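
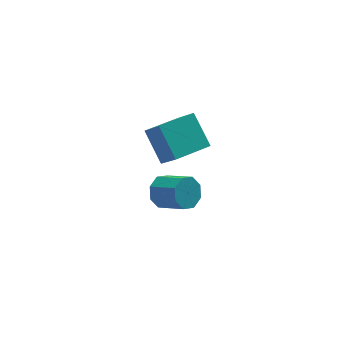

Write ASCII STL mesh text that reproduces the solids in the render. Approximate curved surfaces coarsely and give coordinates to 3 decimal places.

solid 
facet normal -0.944 -0.320 0.079
outer loop
vertex -2.922 -3.033 2.56
vertex -3.174 -2.462 1.858
vertex -2.7 -3.876 1.795
endloop
endfacet
facet normal 0.269 -0.608 0.747
outer loop
vertex -1.586 -3.498 1.702
vertex -2.922 -3.033 2.56
vertex -2.7 -3.876 1.795
endloop
endfacet
facet normal -0.944 -0.320 0.079
outer loop
vertex -2.7 -3.876 1.795
vertex -3.174 -2.462 1.858
vertex -2.952 -3.305 1.093
endloop
endfacet
facet normal 0.191 -0.727 -0.660
outer loop
vertex -2.952 -3.305 1.093
vertex -1.586 -3.498 1.702
vertex -2.7 -3.876 1.795
endloop
endfacet
facet normal -0.191 0.727 0.660
outer loop
vertex -2.922 -3.033 2.56
vertex -2.06 -2.084 1.765
vertex -3.174 -2.462 1.858
endloop
endfacet
facet normal 0.269 -0.608 0.747
outer loop
vertex -1.808 -2.655 2.467
vertex -2.922 -3.033 2.56
vertex -1.586 -3.498 1.702
endloop
endfacet
facet normal -0.191 0.727 0.660
outer loop
vertex -1.808 -2.655 2.467
vertex -2.06 -2.084 1.765
vertex -2.922 -3.033 2.56
endloop
endfacet
facet normal -0.269 0.608 -0.747
outer loop
vertex -3.174 -2.462 1.858
vertex -2.06 -2.084 1.765
vertex -2.952 -3.305 1.093
endloop
endfacet
facet normal 0.191 -0.727 -0.660
outer loop
vertex -1.838 -2.927 1.0
vertex -1.586 -3.498 1.702
vertex -2.952 -3.305 1.093
endloop
endfacet
facet normal -0.269 0.608 -0.747
outer loop
vertex -2.952 -3.305 1.093
vertex -2.06 -2.084 1.765
vertex -1.838 -2.927 1.0
endloop
endfacet
facet normal 0.944 0.320 -0.079
outer loop
vertex -1.838 -2.927 1.0
vertex -1.808 -2.655 2.467
vertex -1.586 -3.498 1.702
endloop
endfacet
facet normal 0.944 0.320 -0.079
outer loop
vertex -2.06 -2.084 1.765
vertex -1.808 -2.655 2.467
vertex -1.838 -2.927 1.0
endloop
endfacet
facet normal -0.528 0.692 -0.492
outer loop
vertex -2.277 -1.663 -1.404
vertex -2.539 -2.067 -1.691
vertex -2.635 -1.798 -1.21
endloop
endfacet
facet normal 0.158 0.649 0.744
outer loop
vertex -2.277 -1.663 -1.404
vertex -2.635 -1.798 -1.21
vertex -1.74 -2.37 -0.901
endloop
endfacet
facet normal 0.159 0.650 0.743
outer loop
vertex -1.74 -2.37 -0.901
vertex -2.635 -1.798 -1.21
vertex -2.098 -2.504 -0.707
endloop
endfacet
facet normal 0.526 -0.693 0.493
outer loop
vertex -1.74 -2.37 -0.901
vertex -2.098 -2.504 -0.707
vertex -2.001 -2.773 -1.189
endloop
endfacet
facet normal -0.525 0.694 -0.493
outer loop
vertex -2.635 -1.798 -1.21
vertex -2.539 -2.067 -1.691
vertex -2.937 -2.089 -1.298
endloop
endfacet
facet normal -0.477 0.239 0.846
outer loop
vertex -2.635 -1.798 -1.21
vertex -2.937 -2.089 -1.298
vertex -2.098 -2.504 -0.707
endloop
endfacet
facet normal -0.478 0.238 0.846
outer loop
vertex -2.098 -2.504 -0.707
vertex -2.937 -2.089 -1.298
vertex -2.399 -2.796 -0.795
endloop
endfacet
facet normal 0.528 -0.692 0.492
outer loop
vertex -2.098 -2.504 -0.707
vertex -2.399 -2.796 -0.795
vertex -2.001 -2.773 -1.189
endloop
endfacet
facet normal -0.526 0.692 -0.494
outer loop
vertex -2.937 -2.089 -1.298
vertex -2.539 -2.067 -1.691
vertex -3.005 -2.368 -1.616
endloop
endfacet
facet normal -0.835 -0.313 0.453
outer loop
vertex -2.937 -2.089 -1.298
vertex -3.005 -2.368 -1.616
vertex -2.399 -2.796 -0.795
endloop
endfacet
facet normal -0.835 -0.315 0.452
outer loop
vertex -2.399 -2.796 -0.795
vertex -3.005 -2.368 -1.616
vertex -2.467 -3.074 -1.114
endloop
endfacet
facet normal 0.527 -0.693 0.492
outer loop
vertex -2.399 -2.796 -0.795
vertex -2.467 -3.074 -1.114
vertex -2.001 -2.773 -1.189
endloop
endfacet
facet normal -0.527 0.693 -0.492
outer loop
vertex -3.005 -2.368 -1.616
vertex -2.539 -2.067 -1.691
vertex -2.8 -2.47 -1.979
endloop
endfacet
facet normal -0.703 -0.681 -0.205
outer loop
vertex -3.005 -2.368 -1.616
vertex -2.8 -2.47 -1.979
vertex -2.467 -3.074 -1.114
endloop
endfacet
facet normal -0.704 -0.680 -0.204
outer loop
vertex -2.467 -3.074 -1.114
vertex -2.8 -2.47 -1.979
vertex -2.263 -3.177 -1.476
endloop
endfacet
facet normal 0.527 -0.692 0.494
outer loop
vertex -2.467 -3.074 -1.114
vertex -2.263 -3.177 -1.476
vertex -2.001 -2.773 -1.189
endloop
endfacet
facet normal -0.526 0.693 -0.493
outer loop
vertex -2.8 -2.47 -1.979
vertex -2.539 -2.067 -1.691
vertex -2.442 -2.336 -2.173
endloop
endfacet
facet normal -0.159 -0.650 -0.743
outer loop
vertex -2.8 -2.47 -1.979
vertex -2.442 -2.336 -2.173
vertex -2.263 -3.177 -1.476
endloop
endfacet
facet normal -0.158 -0.650 -0.744
outer loop
vertex -2.263 -3.177 -1.476
vertex -2.442 -2.336 -2.173
vertex -1.905 -3.042 -1.67
endloop
endfacet
facet normal 0.528 -0.692 0.492
outer loop
vertex -2.263 -3.177 -1.476
vertex -1.905 -3.042 -1.67
vertex -2.001 -2.773 -1.189
endloop
endfacet
facet normal -0.528 0.692 -0.492
outer loop
vertex -2.442 -2.336 -2.173
vertex -2.539 -2.067 -1.691
vertex -2.141 -2.044 -2.085
endloop
endfacet
facet normal 0.478 -0.238 -0.845
outer loop
vertex -2.442 -2.336 -2.173
vertex -2.141 -2.044 -2.085
vertex -1.905 -3.042 -1.67
endloop
endfacet
facet normal 0.477 -0.239 -0.846
outer loop
vertex -1.905 -3.042 -1.67
vertex -2.141 -2.044 -2.085
vertex -1.603 -2.751 -1.582
endloop
endfacet
facet normal 0.525 -0.694 0.493
outer loop
vertex -1.905 -3.042 -1.67
vertex -1.603 -2.751 -1.582
vertex -2.001 -2.773 -1.189
endloop
endfacet
facet normal -0.527 0.693 -0.492
outer loop
vertex -2.141 -2.044 -2.085
vertex -2.539 -2.067 -1.691
vertex -2.073 -1.766 -1.766
endloop
endfacet
facet normal 0.835 0.314 -0.452
outer loop
vertex -2.141 -2.044 -2.085
vertex -2.073 -1.766 -1.766
vertex -1.603 -2.751 -1.582
endloop
endfacet
facet normal 0.834 0.313 -0.453
outer loop
vertex -1.603 -2.751 -1.582
vertex -2.073 -1.766 -1.766
vertex -1.535 -2.472 -1.264
endloop
endfacet
facet normal 0.526 -0.692 0.494
outer loop
vertex -1.603 -2.751 -1.582
vertex -1.535 -2.472 -1.264
vertex -2.001 -2.773 -1.189
endloop
endfacet
facet normal -0.527 0.692 -0.494
outer loop
vertex -2.073 -1.766 -1.766
vertex -2.539 -2.067 -1.691
vertex -2.277 -1.663 -1.404
endloop
endfacet
facet normal 0.704 0.681 0.203
outer loop
vertex -2.073 -1.766 -1.766
vertex -2.277 -1.663 -1.404
vertex -1.535 -2.472 -1.264
endloop
endfacet
facet normal 0.703 0.681 0.206
outer loop
vertex -1.535 -2.472 -1.264
vertex -2.277 -1.663 -1.404
vertex -1.74 -2.37 -0.901
endloop
endfacet
facet normal 0.527 -0.693 0.492
outer loop
vertex -1.535 -2.472 -1.264
vertex -1.74 -2.37 -0.901
vertex -2.001 -2.773 -1.189
endloop
endfacet

endsolid


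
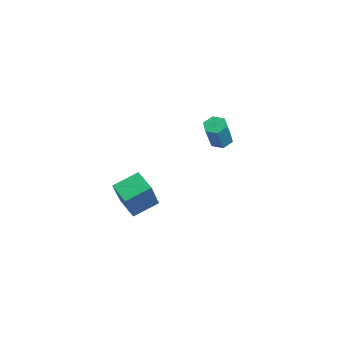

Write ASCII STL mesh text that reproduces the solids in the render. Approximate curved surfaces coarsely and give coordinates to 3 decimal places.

solid 
facet normal -0.339 0.335 -0.879
outer loop
vertex -1.485 2.801 -2.131
vertex -1.948 2.897 -1.916
vertex -1.581 3.265 -1.917
endloop
endfacet
facet normal 0.923 0.302 -0.240
outer loop
vertex -1.485 2.801 -2.131
vertex -1.581 3.265 -1.917
vertex -0.988 2.308 -0.839
endloop
endfacet
facet normal 0.923 0.302 -0.240
outer loop
vertex -0.988 2.308 -0.839
vertex -1.581 3.265 -1.917
vertex -1.084 2.772 -0.625
endloop
endfacet
facet normal 0.339 -0.335 0.879
outer loop
vertex -0.988 2.308 -0.839
vertex -1.084 2.772 -0.625
vertex -1.452 2.403 -0.624
endloop
endfacet
facet normal -0.338 0.335 -0.879
outer loop
vertex -1.581 3.265 -1.917
vertex -1.948 2.897 -1.916
vertex -2.045 3.361 -1.702
endloop
endfacet
facet normal 0.301 0.924 0.237
outer loop
vertex -1.581 3.265 -1.917
vertex -2.045 3.361 -1.702
vertex -1.084 2.772 -0.625
endloop
endfacet
facet normal 0.299 0.924 0.238
outer loop
vertex -1.084 2.772 -0.625
vertex -2.045 3.361 -1.702
vertex -1.548 2.867 -0.41
endloop
endfacet
facet normal 0.339 -0.335 0.879
outer loop
vertex -1.084 2.772 -0.625
vertex -1.548 2.867 -0.41
vertex -1.452 2.403 -0.624
endloop
endfacet
facet normal -0.339 0.335 -0.879
outer loop
vertex -2.045 3.361 -1.702
vertex -1.948 2.897 -1.916
vertex -2.412 2.992 -1.701
endloop
endfacet
facet normal -0.623 0.621 0.477
outer loop
vertex -2.045 3.361 -1.702
vertex -2.412 2.992 -1.701
vertex -1.548 2.867 -0.41
endloop
endfacet
facet normal -0.622 0.622 0.476
outer loop
vertex -1.548 2.867 -0.41
vertex -2.412 2.992 -1.701
vertex -1.915 2.499 -0.409
endloop
endfacet
facet normal 0.339 -0.335 0.879
outer loop
vertex -1.548 2.867 -0.41
vertex -1.915 2.499 -0.409
vertex -1.452 2.403 -0.624
endloop
endfacet
facet normal -0.339 0.335 -0.879
outer loop
vertex -2.412 2.992 -1.701
vertex -1.948 2.897 -1.916
vertex -2.316 2.528 -1.915
endloop
endfacet
facet normal -0.923 -0.302 0.240
outer loop
vertex -2.412 2.992 -1.701
vertex -2.316 2.528 -1.915
vertex -1.915 2.499 -0.409
endloop
endfacet
facet normal -0.923 -0.302 0.240
outer loop
vertex -1.915 2.499 -0.409
vertex -2.316 2.528 -1.915
vertex -1.819 2.035 -0.623
endloop
endfacet
facet normal 0.339 -0.335 0.879
outer loop
vertex -1.915 2.499 -0.409
vertex -1.819 2.035 -0.623
vertex -1.452 2.403 -0.624
endloop
endfacet
facet normal -0.339 0.335 -0.879
outer loop
vertex -2.316 2.528 -1.915
vertex -1.948 2.897 -1.916
vertex -1.852 2.433 -2.13
endloop
endfacet
facet normal -0.299 -0.924 -0.238
outer loop
vertex -2.316 2.528 -1.915
vertex -1.852 2.433 -2.13
vertex -1.819 2.035 -0.623
endloop
endfacet
facet normal -0.301 -0.924 -0.237
outer loop
vertex -1.819 2.035 -0.623
vertex -1.852 2.433 -2.13
vertex -1.355 1.939 -0.838
endloop
endfacet
facet normal 0.338 -0.335 0.879
outer loop
vertex -1.819 2.035 -0.623
vertex -1.355 1.939 -0.838
vertex -1.452 2.403 -0.624
endloop
endfacet
facet normal -0.339 0.335 -0.879
outer loop
vertex -1.852 2.433 -2.13
vertex -1.948 2.897 -1.916
vertex -1.485 2.801 -2.131
endloop
endfacet
facet normal 0.622 -0.621 -0.477
outer loop
vertex -1.852 2.433 -2.13
vertex -1.485 2.801 -2.131
vertex -1.355 1.939 -0.838
endloop
endfacet
facet normal 0.623 -0.621 -0.476
outer loop
vertex -1.355 1.939 -0.838
vertex -1.485 2.801 -2.131
vertex -0.988 2.308 -0.839
endloop
endfacet
facet normal 0.339 -0.335 0.879
outer loop
vertex -1.355 1.939 -0.838
vertex -0.988 2.308 -0.839
vertex -1.452 2.403 -0.624
endloop
endfacet
facet normal -0.481 0.333 -0.811
outer loop
vertex 0.954 -2.609 -2.474
vertex 0.913 -1.527 -2.005
vertex 1.786 -2.401 -2.882
endloop
endfacet
facet normal 0.035 -0.917 -0.397
outer loop
vertex 2.787 -3.093 -1.195
vertex 0.954 -2.609 -2.474
vertex 1.786 -2.401 -2.882
endloop
endfacet
facet normal -0.481 0.333 -0.811
outer loop
vertex 1.786 -2.401 -2.882
vertex 0.913 -1.527 -2.005
vertex 1.745 -1.319 -2.413
endloop
endfacet
facet normal 0.876 0.219 -0.430
outer loop
vertex 1.745 -1.319 -2.413
vertex 2.787 -3.093 -1.195
vertex 1.786 -2.401 -2.882
endloop
endfacet
facet normal -0.876 -0.219 0.430
outer loop
vertex 0.954 -2.609 -2.474
vertex 1.914 -2.219 -0.318
vertex 0.913 -1.527 -2.005
endloop
endfacet
facet normal 0.035 -0.917 -0.397
outer loop
vertex 1.955 -3.301 -0.787
vertex 0.954 -2.609 -2.474
vertex 2.787 -3.093 -1.195
endloop
endfacet
facet normal -0.876 -0.219 0.430
outer loop
vertex 1.955 -3.301 -0.787
vertex 1.914 -2.219 -0.318
vertex 0.954 -2.609 -2.474
endloop
endfacet
facet normal -0.035 0.917 0.397
outer loop
vertex 0.913 -1.527 -2.005
vertex 1.914 -2.219 -0.318
vertex 1.745 -1.319 -2.413
endloop
endfacet
facet normal 0.876 0.219 -0.430
outer loop
vertex 2.746 -2.011 -0.726
vertex 2.787 -3.093 -1.195
vertex 1.745 -1.319 -2.413
endloop
endfacet
facet normal -0.035 0.917 0.397
outer loop
vertex 1.745 -1.319 -2.413
vertex 1.914 -2.219 -0.318
vertex 2.746 -2.011 -0.726
endloop
endfacet
facet normal 0.481 -0.333 0.811
outer loop
vertex 2.746 -2.011 -0.726
vertex 1.955 -3.301 -0.787
vertex 2.787 -3.093 -1.195
endloop
endfacet
facet normal 0.481 -0.333 0.811
outer loop
vertex 1.914 -2.219 -0.318
vertex 1.955 -3.301 -0.787
vertex 2.746 -2.011 -0.726
endloop
endfacet

endsolid


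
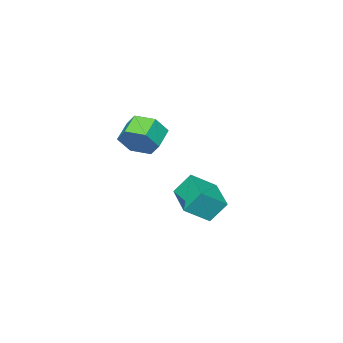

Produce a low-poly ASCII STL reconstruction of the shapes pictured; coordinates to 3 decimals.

solid 
facet normal -0.708 0.402 -0.580
outer loop
vertex -0.615 3.308 -2.041
vertex 0.364 4.69 -2.279
vertex -0.14 2.813 -2.964
endloop
endfacet
facet normal -0.573 -0.808 0.139
outer loop
vertex 0.816 2.27 -2.181
vertex -0.615 3.308 -2.041
vertex -0.14 2.813 -2.964
endloop
endfacet
facet normal -0.708 0.402 -0.580
outer loop
vertex -0.14 2.813 -2.964
vertex 0.364 4.69 -2.279
vertex 0.839 4.194 -3.202
endloop
endfacet
facet normal 0.413 -0.431 -0.803
outer loop
vertex 0.839 4.194 -3.202
vertex 0.816 2.27 -2.181
vertex -0.14 2.813 -2.964
endloop
endfacet
facet normal -0.413 0.431 0.803
outer loop
vertex -0.615 3.308 -2.041
vertex 1.32 4.147 -1.496
vertex 0.364 4.69 -2.279
endloop
endfacet
facet normal -0.572 -0.808 0.140
outer loop
vertex 0.341 2.766 -1.258
vertex -0.615 3.308 -2.041
vertex 0.816 2.27 -2.181
endloop
endfacet
facet normal -0.413 0.431 0.802
outer loop
vertex 0.341 2.766 -1.258
vertex 1.32 4.147 -1.496
vertex -0.615 3.308 -2.041
endloop
endfacet
facet normal 0.573 0.808 -0.139
outer loop
vertex 0.364 4.69 -2.279
vertex 1.32 4.147 -1.496
vertex 0.839 4.194 -3.202
endloop
endfacet
facet normal 0.413 -0.431 -0.802
outer loop
vertex 1.795 3.652 -2.419
vertex 0.816 2.27 -2.181
vertex 0.839 4.194 -3.202
endloop
endfacet
facet normal 0.572 0.808 -0.139
outer loop
vertex 0.839 4.194 -3.202
vertex 1.32 4.147 -1.496
vertex 1.795 3.652 -2.419
endloop
endfacet
facet normal 0.708 -0.402 0.580
outer loop
vertex 1.795 3.652 -2.419
vertex 0.341 2.766 -1.258
vertex 0.816 2.27 -2.181
endloop
endfacet
facet normal 0.708 -0.402 0.580
outer loop
vertex 1.32 4.147 -1.496
vertex 0.341 2.766 -1.258
vertex 1.795 3.652 -2.419
endloop
endfacet
facet normal 0.844 0.274 -0.462
outer loop
vertex 4.717 3.269 2.813
vertex 4.266 3.518 2.137
vertex 4.431 4.068 2.764
endloop
endfacet
facet normal 0.418 0.204 0.885
outer loop
vertex 4.717 3.269 2.813
vertex 4.431 4.068 2.764
vertex 3.865 2.993 3.279
endloop
endfacet
facet normal 0.417 0.204 0.885
outer loop
vertex 3.865 2.993 3.279
vertex 4.431 4.068 2.764
vertex 3.578 3.791 3.23
endloop
endfacet
facet normal -0.843 -0.275 0.461
outer loop
vertex 3.865 2.993 3.279
vertex 3.578 3.791 3.23
vertex 3.414 3.242 2.603
endloop
endfacet
facet normal 0.844 0.274 -0.462
outer loop
vertex 4.431 4.068 2.764
vertex 4.266 3.518 2.137
vertex 3.98 4.317 2.088
endloop
endfacet
facet normal -0.083 0.916 0.393
outer loop
vertex 4.431 4.068 2.764
vertex 3.98 4.317 2.088
vertex 3.578 3.791 3.23
endloop
endfacet
facet normal -0.083 0.916 0.393
outer loop
vertex 3.578 3.791 3.23
vertex 3.98 4.317 2.088
vertex 3.128 4.04 2.554
endloop
endfacet
facet normal -0.844 -0.274 0.461
outer loop
vertex 3.578 3.791 3.23
vertex 3.128 4.04 2.554
vertex 3.414 3.242 2.603
endloop
endfacet
facet normal 0.844 0.274 -0.462
outer loop
vertex 3.98 4.317 2.088
vertex 4.266 3.518 2.137
vertex 3.815 3.767 1.461
endloop
endfacet
facet normal -0.501 0.712 -0.493
outer loop
vertex 3.98 4.317 2.088
vertex 3.815 3.767 1.461
vertex 3.128 4.04 2.554
endloop
endfacet
facet normal -0.500 0.712 -0.492
outer loop
vertex 3.128 4.04 2.554
vertex 3.815 3.767 1.461
vertex 2.963 3.491 1.927
endloop
endfacet
facet normal -0.844 -0.274 0.462
outer loop
vertex 3.128 4.04 2.554
vertex 2.963 3.491 1.927
vertex 3.414 3.242 2.603
endloop
endfacet
facet normal 0.843 0.275 -0.461
outer loop
vertex 3.815 3.767 1.461
vertex 4.266 3.518 2.137
vertex 4.102 2.969 1.51
endloop
endfacet
facet normal -0.418 -0.205 -0.885
outer loop
vertex 3.815 3.767 1.461
vertex 4.102 2.969 1.51
vertex 2.963 3.491 1.927
endloop
endfacet
facet normal -0.418 -0.204 -0.885
outer loop
vertex 2.963 3.491 1.927
vertex 4.102 2.969 1.51
vertex 3.249 2.692 1.976
endloop
endfacet
facet normal -0.844 -0.274 0.462
outer loop
vertex 2.963 3.491 1.927
vertex 3.249 2.692 1.976
vertex 3.414 3.242 2.603
endloop
endfacet
facet normal 0.844 0.274 -0.461
outer loop
vertex 4.102 2.969 1.51
vertex 4.266 3.518 2.137
vertex 4.552 2.72 2.186
endloop
endfacet
facet normal 0.083 -0.916 -0.393
outer loop
vertex 4.102 2.969 1.51
vertex 4.552 2.72 2.186
vertex 3.249 2.692 1.976
endloop
endfacet
facet normal 0.083 -0.916 -0.393
outer loop
vertex 3.249 2.692 1.976
vertex 4.552 2.72 2.186
vertex 3.7 2.443 2.652
endloop
endfacet
facet normal -0.844 -0.274 0.462
outer loop
vertex 3.249 2.692 1.976
vertex 3.7 2.443 2.652
vertex 3.414 3.242 2.603
endloop
endfacet
facet normal 0.844 0.274 -0.462
outer loop
vertex 4.552 2.72 2.186
vertex 4.266 3.518 2.137
vertex 4.717 3.269 2.813
endloop
endfacet
facet normal 0.501 -0.712 0.492
outer loop
vertex 4.552 2.72 2.186
vertex 4.717 3.269 2.813
vertex 3.7 2.443 2.652
endloop
endfacet
facet normal 0.500 -0.712 0.493
outer loop
vertex 3.7 2.443 2.652
vertex 4.717 3.269 2.813
vertex 3.865 2.993 3.279
endloop
endfacet
facet normal -0.844 -0.274 0.462
outer loop
vertex 3.7 2.443 2.652
vertex 3.865 2.993 3.279
vertex 3.414 3.242 2.603
endloop
endfacet

endsolid


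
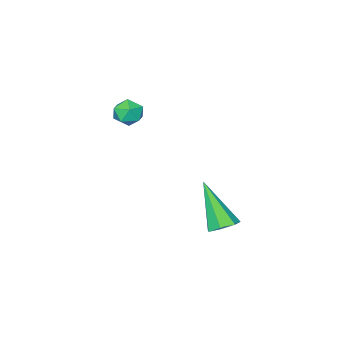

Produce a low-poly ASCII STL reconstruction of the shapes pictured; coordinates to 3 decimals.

solid 
facet normal 0.438 0.020 0.899
outer loop
vertex 2.522 0.271 0.964
vertex 2.19 -0.236 1.137
vertex 2.754 -0.307 0.864
endloop
endfacet
facet normal 0.873 0.282 0.398
outer loop
vertex 2.522 0.271 0.964
vertex 2.754 -0.307 0.864
vertex 2.813 0.138 0.42
endloop
endfacet
facet normal 0.545 0.834 0.088
outer loop
vertex 2.522 0.271 0.964
vertex 2.813 0.138 0.42
vertex 2.285 0.483 0.419
endloop
endfacet
facet normal -0.092 0.914 0.396
outer loop
vertex 2.522 0.271 0.964
vertex 2.285 0.483 0.419
vertex 1.9 0.252 0.863
endloop
endfacet
facet normal -0.158 0.410 0.898
outer loop
vertex 2.522 0.271 0.964
vertex 1.9 0.252 0.863
vertex 2.19 -0.236 1.137
endloop
endfacet
facet normal 0.970 -0.225 -0.096
outer loop
vertex 2.813 0.138 0.42
vertex 2.754 -0.307 0.864
vertex 2.66 -0.452 0.257
endloop
endfacet
facet normal 0.265 -0.647 0.715
outer loop
vertex 2.754 -0.307 0.864
vertex 2.19 -0.236 1.137
vertex 2.275 -0.683 0.701
endloop
endfacet
facet normal -0.700 -0.016 0.714
outer loop
vertex 2.19 -0.236 1.137
vertex 1.9 0.252 0.863
vertex 1.747 -0.338 0.7
endloop
endfacet
facet normal -0.593 0.799 -0.099
outer loop
vertex 1.9 0.252 0.863
vertex 2.285 0.483 0.419
vertex 1.806 0.107 0.256
endloop
endfacet
facet normal 0.438 0.669 -0.600
outer loop
vertex 2.285 0.483 0.419
vertex 2.813 0.138 0.42
vertex 2.37 0.036 -0.017
endloop
endfacet
facet normal 0.092 -0.914 -0.396
outer loop
vertex 2.038 -0.471 0.156
vertex 2.66 -0.452 0.257
vertex 2.275 -0.683 0.701
endloop
endfacet
facet normal -0.545 -0.834 -0.088
outer loop
vertex 2.038 -0.471 0.156
vertex 2.275 -0.683 0.701
vertex 1.747 -0.338 0.7
endloop
endfacet
facet normal -0.873 -0.282 -0.398
outer loop
vertex 2.038 -0.471 0.156
vertex 1.747 -0.338 0.7
vertex 1.806 0.107 0.256
endloop
endfacet
facet normal -0.438 -0.020 -0.899
outer loop
vertex 2.038 -0.471 0.156
vertex 1.806 0.107 0.256
vertex 2.37 0.036 -0.017
endloop
endfacet
facet normal 0.158 -0.410 -0.898
outer loop
vertex 2.038 -0.471 0.156
vertex 2.37 0.036 -0.017
vertex 2.66 -0.452 0.257
endloop
endfacet
facet normal 0.593 -0.799 0.099
outer loop
vertex 2.275 -0.683 0.701
vertex 2.66 -0.452 0.257
vertex 2.754 -0.307 0.864
endloop
endfacet
facet normal -0.438 -0.669 0.600
outer loop
vertex 1.747 -0.338 0.7
vertex 2.275 -0.683 0.701
vertex 2.19 -0.236 1.137
endloop
endfacet
facet normal -0.970 0.225 0.096
outer loop
vertex 1.806 0.107 0.256
vertex 1.747 -0.338 0.7
vertex 1.9 0.252 0.863
endloop
endfacet
facet normal -0.265 0.647 -0.715
outer loop
vertex 2.37 0.036 -0.017
vertex 1.806 0.107 0.256
vertex 2.285 0.483 0.419
endloop
endfacet
facet normal 0.700 0.016 -0.714
outer loop
vertex 2.66 -0.452 0.257
vertex 2.37 0.036 -0.017
vertex 2.813 0.138 0.42
endloop
endfacet
facet normal 0.060 0.573 -0.818
outer loop
vertex 1.141 2.79 -4.656
vertex 0.823 3.246 -4.36
vertex 1.445 3.151 -4.381
endloop
endfacet
facet normal 0.784 -0.619 -0.054
outer loop
vertex 1.141 2.79 -4.656
vertex 1.445 3.151 -4.381
vertex 0.697 2.054 -2.66
endloop
endfacet
facet normal 0.060 0.574 -0.817
outer loop
vertex 1.445 3.151 -4.381
vertex 0.823 3.246 -4.36
vertex 1.281 3.584 -4.089
endloop
endfacet
facet normal 0.903 0.054 0.427
outer loop
vertex 1.445 3.151 -4.381
vertex 1.281 3.584 -4.089
vertex 0.697 2.054 -2.66
endloop
endfacet
facet normal 0.061 0.573 -0.817
outer loop
vertex 1.281 3.584 -4.089
vertex 0.823 3.246 -4.36
vertex 0.772 3.762 -4.002
endloop
endfacet
facet normal 0.329 0.574 0.750
outer loop
vertex 1.281 3.584 -4.089
vertex 0.772 3.762 -4.002
vertex 0.697 2.054 -2.66
endloop
endfacet
facet normal 0.060 0.573 -0.817
outer loop
vertex 0.772 3.762 -4.002
vertex 0.823 3.246 -4.36
vertex 0.301 3.552 -4.184
endloop
endfacet
facet normal -0.503 0.548 0.669
outer loop
vertex 0.772 3.762 -4.002
vertex 0.301 3.552 -4.184
vertex 0.697 2.054 -2.66
endloop
endfacet
facet normal 0.060 0.573 -0.818
outer loop
vertex 0.301 3.552 -4.184
vertex 0.823 3.246 -4.36
vertex 0.223 3.112 -4.498
endloop
endfacet
facet normal -0.969 -0.005 0.247
outer loop
vertex 0.301 3.552 -4.184
vertex 0.223 3.112 -4.498
vertex 0.697 2.054 -2.66
endloop
endfacet
facet normal 0.060 0.574 -0.817
outer loop
vertex 0.223 3.112 -4.498
vertex 0.823 3.246 -4.36
vertex 0.597 2.773 -4.709
endloop
endfacet
facet normal -0.717 -0.668 -0.199
outer loop
vertex 0.223 3.112 -4.498
vertex 0.597 2.773 -4.709
vertex 0.697 2.054 -2.66
endloop
endfacet
facet normal 0.062 0.573 -0.817
outer loop
vertex 0.597 2.773 -4.709
vertex 0.823 3.246 -4.36
vertex 1.141 2.79 -4.656
endloop
endfacet
facet normal 0.062 -0.941 -0.333
outer loop
vertex 0.597 2.773 -4.709
vertex 1.141 2.79 -4.656
vertex 0.697 2.054 -2.66
endloop
endfacet

endsolid


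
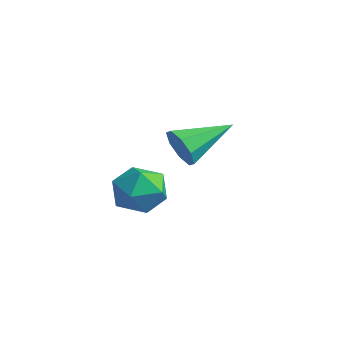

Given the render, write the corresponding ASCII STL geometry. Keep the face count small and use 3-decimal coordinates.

solid 
facet normal -0.110 -0.939 -0.325
outer loop
vertex -2.687 -0.925 -2.638
vertex -3.103 -0.674 -3.222
vertex -2.363 -0.801 -3.105
endloop
endfacet
facet normal 0.809 0.079 0.582
outer loop
vertex -2.687 -0.925 -2.638
vertex -2.363 -0.801 -3.105
vertex -2.897 1.074 -2.618
endloop
endfacet
facet normal -0.110 -0.939 -0.324
outer loop
vertex -2.363 -0.801 -3.105
vertex -3.103 -0.674 -3.222
vertex -2.473 -0.603 -3.641
endloop
endfacet
facet normal 0.952 0.294 -0.087
outer loop
vertex -2.363 -0.801 -3.105
vertex -2.473 -0.603 -3.641
vertex -2.897 1.074 -2.618
endloop
endfacet
facet normal -0.111 -0.939 -0.326
outer loop
vertex -2.473 -0.603 -3.641
vertex -3.103 -0.674 -3.222
vertex -2.951 -0.446 -3.931
endloop
endfacet
facet normal 0.560 0.530 -0.637
outer loop
vertex -2.473 -0.603 -3.641
vertex -2.951 -0.446 -3.931
vertex -2.897 1.074 -2.618
endloop
endfacet
facet normal -0.111 -0.939 -0.326
outer loop
vertex -2.951 -0.446 -3.931
vertex -3.103 -0.674 -3.222
vertex -3.519 -0.422 -3.806
endloop
endfacet
facet normal -0.137 0.650 -0.747
outer loop
vertex -2.951 -0.446 -3.931
vertex -3.519 -0.422 -3.806
vertex -2.897 1.074 -2.618
endloop
endfacet
facet normal -0.111 -0.939 -0.326
outer loop
vertex -3.519 -0.422 -3.806
vertex -3.103 -0.674 -3.222
vertex -3.843 -0.546 -3.339
endloop
endfacet
facet normal -0.731 0.584 -0.352
outer loop
vertex -3.519 -0.422 -3.806
vertex -3.843 -0.546 -3.339
vertex -2.897 1.074 -2.618
endloop
endfacet
facet normal -0.111 -0.939 -0.324
outer loop
vertex -3.843 -0.546 -3.339
vertex -3.103 -0.674 -3.222
vertex -3.733 -0.744 -2.803
endloop
endfacet
facet normal -0.874 0.370 0.316
outer loop
vertex -3.843 -0.546 -3.339
vertex -3.733 -0.744 -2.803
vertex -2.897 1.074 -2.618
endloop
endfacet
facet normal -0.112 -0.939 -0.325
outer loop
vertex -3.733 -0.744 -2.803
vertex -3.103 -0.674 -3.222
vertex -3.255 -0.901 -2.513
endloop
endfacet
facet normal -0.482 0.133 0.866
outer loop
vertex -3.733 -0.744 -2.803
vertex -3.255 -0.901 -2.513
vertex -2.897 1.074 -2.618
endloop
endfacet
facet normal -0.111 -0.939 -0.325
outer loop
vertex -3.255 -0.901 -2.513
vertex -3.103 -0.674 -3.222
vertex -2.687 -0.925 -2.638
endloop
endfacet
facet normal 0.215 0.013 0.976
outer loop
vertex -3.255 -0.901 -2.513
vertex -2.687 -0.925 -2.638
vertex -2.897 1.074 -2.618
endloop
endfacet
facet normal -0.057 0.998 -0.035
outer loop
vertex -1.318 -2.333 -4.088
vertex -2.193 -2.374 -3.824
vertex -1.528 -2.314 -3.198
endloop
endfacet
facet normal 0.605 0.786 0.126
outer loop
vertex -1.318 -2.333 -4.088
vertex -1.528 -2.314 -3.198
vertex -0.819 -2.813 -3.491
endloop
endfacet
facet normal 0.837 0.369 -0.404
outer loop
vertex -1.318 -2.333 -4.088
vertex -0.819 -2.813 -3.491
vertex -1.046 -3.18 -4.297
endloop
endfacet
facet normal 0.319 0.322 -0.891
outer loop
vertex -1.318 -2.333 -4.088
vertex -1.046 -3.18 -4.297
vertex -1.895 -2.909 -4.503
endloop
endfacet
facet normal -0.233 0.711 -0.663
outer loop
vertex -1.318 -2.333 -4.088
vertex -1.895 -2.909 -4.503
vertex -2.193 -2.374 -3.824
endloop
endfacet
facet normal 0.573 0.391 0.720
outer loop
vertex -0.819 -2.813 -3.491
vertex -1.528 -2.314 -3.198
vertex -1.385 -3.151 -2.857
endloop
endfacet
facet normal -0.500 0.733 0.461
outer loop
vertex -1.528 -2.314 -3.198
vertex -2.193 -2.374 -3.824
vertex -2.234 -2.88 -3.063
endloop
endfacet
facet normal -0.785 0.270 -0.557
outer loop
vertex -2.193 -2.374 -3.824
vertex -1.895 -2.909 -4.503
vertex -2.461 -3.247 -3.869
endloop
endfacet
facet normal 0.110 -0.359 -0.927
outer loop
vertex -1.895 -2.909 -4.503
vertex -1.046 -3.18 -4.297
vertex -1.752 -3.746 -4.162
endloop
endfacet
facet normal 0.949 -0.284 -0.138
outer loop
vertex -1.046 -3.18 -4.297
vertex -0.819 -2.813 -3.491
vertex -1.087 -3.686 -3.536
endloop
endfacet
facet normal -0.319 -0.322 0.891
outer loop
vertex -1.962 -3.727 -3.272
vertex -1.385 -3.151 -2.857
vertex -2.234 -2.88 -3.063
endloop
endfacet
facet normal -0.837 -0.369 0.404
outer loop
vertex -1.962 -3.727 -3.272
vertex -2.234 -2.88 -3.063
vertex -2.461 -3.247 -3.869
endloop
endfacet
facet normal -0.605 -0.786 -0.126
outer loop
vertex -1.962 -3.727 -3.272
vertex -2.461 -3.247 -3.869
vertex -1.752 -3.746 -4.162
endloop
endfacet
facet normal 0.057 -0.998 0.035
outer loop
vertex -1.962 -3.727 -3.272
vertex -1.752 -3.746 -4.162
vertex -1.087 -3.686 -3.536
endloop
endfacet
facet normal 0.233 -0.711 0.663
outer loop
vertex -1.962 -3.727 -3.272
vertex -1.087 -3.686 -3.536
vertex -1.385 -3.151 -2.857
endloop
endfacet
facet normal -0.110 0.359 0.927
outer loop
vertex -2.234 -2.88 -3.063
vertex -1.385 -3.151 -2.857
vertex -1.528 -2.314 -3.198
endloop
endfacet
facet normal -0.949 0.284 0.138
outer loop
vertex -2.461 -3.247 -3.869
vertex -2.234 -2.88 -3.063
vertex -2.193 -2.374 -3.824
endloop
endfacet
facet normal -0.573 -0.391 -0.720
outer loop
vertex -1.752 -3.746 -4.162
vertex -2.461 -3.247 -3.869
vertex -1.895 -2.909 -4.503
endloop
endfacet
facet normal 0.500 -0.733 -0.461
outer loop
vertex -1.087 -3.686 -3.536
vertex -1.752 -3.746 -4.162
vertex -1.046 -3.18 -4.297
endloop
endfacet
facet normal 0.785 -0.270 0.557
outer loop
vertex -1.385 -3.151 -2.857
vertex -1.087 -3.686 -3.536
vertex -0.819 -2.813 -3.491
endloop
endfacet

endsolid


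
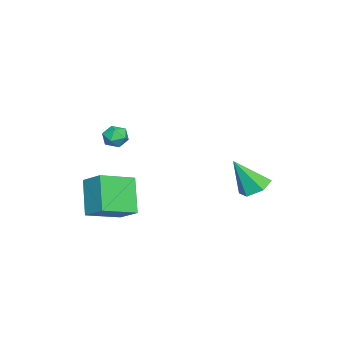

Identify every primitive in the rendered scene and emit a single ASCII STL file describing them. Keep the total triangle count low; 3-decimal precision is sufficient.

solid 
facet normal -0.176 0.491 -0.853
outer loop
vertex -2.583 2.141 -2.777
vertex -3.24 1.626 -2.938
vertex -3.361 2.344 -2.5
endloop
endfacet
facet normal 0.402 0.609 0.683
outer loop
vertex -2.583 2.141 -2.777
vertex -3.361 2.344 -2.5
vertex -2.9 0.674 -1.282
endloop
endfacet
facet normal -0.175 0.491 -0.853
outer loop
vertex -3.361 2.344 -2.5
vertex -3.24 1.626 -2.938
vertex -4.017 1.83 -2.661
endloop
endfacet
facet normal -0.508 0.412 0.757
outer loop
vertex -3.361 2.344 -2.5
vertex -4.017 1.83 -2.661
vertex -2.9 0.674 -1.282
endloop
endfacet
facet normal -0.175 0.491 -0.854
outer loop
vertex -4.017 1.83 -2.661
vertex -3.24 1.626 -2.938
vertex -3.897 1.111 -3.099
endloop
endfacet
facet normal -0.849 -0.371 0.377
outer loop
vertex -4.017 1.83 -2.661
vertex -3.897 1.111 -3.099
vertex -2.9 0.674 -1.282
endloop
endfacet
facet normal -0.176 0.491 -0.853
outer loop
vertex -3.897 1.111 -3.099
vertex -3.24 1.626 -2.938
vertex -3.119 0.908 -3.376
endloop
endfacet
facet normal -0.278 -0.958 -0.078
outer loop
vertex -3.897 1.111 -3.099
vertex -3.119 0.908 -3.376
vertex -2.9 0.674 -1.282
endloop
endfacet
facet normal -0.175 0.491 -0.853
outer loop
vertex -3.119 0.908 -3.376
vertex -3.24 1.626 -2.938
vertex -2.462 1.423 -3.214
endloop
endfacet
facet normal 0.633 -0.760 -0.151
outer loop
vertex -3.119 0.908 -3.376
vertex -2.462 1.423 -3.214
vertex -2.9 0.674 -1.282
endloop
endfacet
facet normal -0.175 0.490 -0.854
outer loop
vertex -2.462 1.423 -3.214
vertex -3.24 1.626 -2.938
vertex -2.583 2.141 -2.777
endloop
endfacet
facet normal 0.973 0.024 0.230
outer loop
vertex -2.462 1.423 -3.214
vertex -2.583 2.141 -2.777
vertex -2.9 0.674 -1.282
endloop
endfacet
facet normal -0.166 0.968 0.188
outer loop
vertex 0.533 -3.112 1.047
vertex 0.533 -3.236 1.687
vertex 1.09 -3.082 1.384
endloop
endfacet
facet normal 0.204 0.886 -0.417
outer loop
vertex 0.533 -3.112 1.047
vertex 1.09 -3.082 1.384
vertex 1.081 -3.358 0.793
endloop
endfacet
facet normal -0.182 0.480 -0.858
outer loop
vertex 0.533 -3.112 1.047
vertex 1.081 -3.358 0.793
vertex 0.519 -3.682 0.731
endloop
endfacet
facet normal -0.790 0.312 -0.528
outer loop
vertex 0.533 -3.112 1.047
vertex 0.519 -3.682 0.731
vertex 0.18 -3.606 1.283
endloop
endfacet
facet normal -0.780 0.614 0.119
outer loop
vertex 0.533 -3.112 1.047
vertex 0.18 -3.606 1.283
vertex 0.533 -3.236 1.687
endloop
endfacet
facet normal 0.806 0.532 -0.261
outer loop
vertex 1.081 -3.358 0.793
vertex 1.09 -3.082 1.384
vertex 1.42 -3.634 1.277
endloop
endfacet
facet normal 0.206 0.666 0.717
outer loop
vertex 1.09 -3.082 1.384
vertex 0.533 -3.236 1.687
vertex 1.081 -3.558 1.829
endloop
endfacet
facet normal -0.790 0.092 0.606
outer loop
vertex 0.533 -3.236 1.687
vertex 0.18 -3.606 1.283
vertex 0.519 -3.882 1.767
endloop
endfacet
facet normal -0.806 -0.396 -0.440
outer loop
vertex 0.18 -3.606 1.283
vertex 0.519 -3.682 0.731
vertex 0.51 -4.158 1.176
endloop
endfacet
facet normal 0.180 -0.125 -0.976
outer loop
vertex 0.519 -3.682 0.731
vertex 1.081 -3.358 0.793
vertex 1.067 -4.004 0.873
endloop
endfacet
facet normal 0.790 -0.312 0.528
outer loop
vertex 1.067 -4.128 1.513
vertex 1.42 -3.634 1.277
vertex 1.081 -3.558 1.829
endloop
endfacet
facet normal 0.182 -0.480 0.858
outer loop
vertex 1.067 -4.128 1.513
vertex 1.081 -3.558 1.829
vertex 0.519 -3.882 1.767
endloop
endfacet
facet normal -0.204 -0.886 0.417
outer loop
vertex 1.067 -4.128 1.513
vertex 0.519 -3.882 1.767
vertex 0.51 -4.158 1.176
endloop
endfacet
facet normal 0.166 -0.968 -0.188
outer loop
vertex 1.067 -4.128 1.513
vertex 0.51 -4.158 1.176
vertex 1.067 -4.004 0.873
endloop
endfacet
facet normal 0.780 -0.614 -0.119
outer loop
vertex 1.067 -4.128 1.513
vertex 1.067 -4.004 0.873
vertex 1.42 -3.634 1.277
endloop
endfacet
facet normal 0.806 0.396 0.440
outer loop
vertex 1.081 -3.558 1.829
vertex 1.42 -3.634 1.277
vertex 1.09 -3.082 1.384
endloop
endfacet
facet normal -0.180 0.125 0.976
outer loop
vertex 0.519 -3.882 1.767
vertex 1.081 -3.558 1.829
vertex 0.533 -3.236 1.687
endloop
endfacet
facet normal -0.806 -0.532 0.261
outer loop
vertex 0.51 -4.158 1.176
vertex 0.519 -3.882 1.767
vertex 0.18 -3.606 1.283
endloop
endfacet
facet normal -0.206 -0.666 -0.717
outer loop
vertex 1.067 -4.004 0.873
vertex 0.51 -4.158 1.176
vertex 0.519 -3.682 0.731
endloop
endfacet
facet normal 0.790 -0.092 -0.606
outer loop
vertex 1.42 -3.634 1.277
vertex 1.067 -4.004 0.873
vertex 1.081 -3.358 0.793
endloop
endfacet
facet normal -0.564 -0.227 0.794
outer loop
vertex 1.613 -4.84 -1.154
vertex 2.17 -3.887 -0.486
vertex 0.325 -3.679 -1.738
endloop
endfacet
facet normal -0.431 -0.739 -0.518
outer loop
vertex 1.43 -3.233 -3.294
vertex 1.613 -4.84 -1.154
vertex 0.325 -3.679 -1.738
endloop
endfacet
facet normal -0.564 -0.227 0.794
outer loop
vertex 0.325 -3.679 -1.738
vertex 2.17 -3.887 -0.486
vertex 0.881 -2.726 -1.07
endloop
endfacet
facet normal -0.704 0.634 -0.318
outer loop
vertex 0.881 -2.726 -1.07
vertex 1.43 -3.233 -3.294
vertex 0.325 -3.679 -1.738
endloop
endfacet
facet normal 0.704 -0.635 0.318
outer loop
vertex 1.613 -4.84 -1.154
vertex 3.275 -3.441 -2.042
vertex 2.17 -3.887 -0.486
endloop
endfacet
facet normal -0.431 -0.739 -0.518
outer loop
vertex 2.719 -4.394 -2.71
vertex 1.613 -4.84 -1.154
vertex 1.43 -3.233 -3.294
endloop
endfacet
facet normal 0.704 -0.634 0.319
outer loop
vertex 2.719 -4.394 -2.71
vertex 3.275 -3.441 -2.042
vertex 1.613 -4.84 -1.154
endloop
endfacet
facet normal 0.431 0.739 0.518
outer loop
vertex 2.17 -3.887 -0.486
vertex 3.275 -3.441 -2.042
vertex 0.881 -2.726 -1.07
endloop
endfacet
facet normal -0.704 0.635 -0.318
outer loop
vertex 1.987 -2.28 -2.626
vertex 1.43 -3.233 -3.294
vertex 0.881 -2.726 -1.07
endloop
endfacet
facet normal 0.431 0.739 0.518
outer loop
vertex 0.881 -2.726 -1.07
vertex 3.275 -3.441 -2.042
vertex 1.987 -2.28 -2.626
endloop
endfacet
facet normal 0.564 0.227 -0.794
outer loop
vertex 1.987 -2.28 -2.626
vertex 2.719 -4.394 -2.71
vertex 1.43 -3.233 -3.294
endloop
endfacet
facet normal 0.564 0.227 -0.794
outer loop
vertex 3.275 -3.441 -2.042
vertex 2.719 -4.394 -2.71
vertex 1.987 -2.28 -2.626
endloop
endfacet

endsolid


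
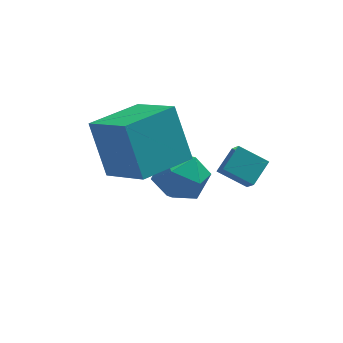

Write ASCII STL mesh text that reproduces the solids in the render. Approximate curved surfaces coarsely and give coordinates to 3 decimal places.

solid 
facet normal -0.525 0.685 -0.505
outer loop
vertex -3.987 2.237 1.497
vertex -2.467 3.277 1.328
vertex -3.559 1.343 -0.159
endloop
endfacet
facet normal -0.822 -0.563 0.091
outer loop
vertex -2.593 0.083 0.772
vertex -3.987 2.237 1.497
vertex -3.559 1.343 -0.159
endloop
endfacet
facet normal -0.525 0.685 -0.506
outer loop
vertex -3.559 1.343 -0.159
vertex -2.467 3.277 1.328
vertex -2.039 2.383 -0.327
endloop
endfacet
facet normal 0.222 -0.463 -0.858
outer loop
vertex -2.039 2.383 -0.327
vertex -2.593 0.083 0.772
vertex -3.559 1.343 -0.159
endloop
endfacet
facet normal -0.222 0.464 0.858
outer loop
vertex -3.987 2.237 1.497
vertex -1.501 2.017 2.259
vertex -2.467 3.277 1.328
endloop
endfacet
facet normal -0.822 -0.563 0.091
outer loop
vertex -3.021 0.977 2.427
vertex -3.987 2.237 1.497
vertex -2.593 0.083 0.772
endloop
endfacet
facet normal -0.222 0.463 0.858
outer loop
vertex -3.021 0.977 2.427
vertex -1.501 2.017 2.259
vertex -3.987 2.237 1.497
endloop
endfacet
facet normal 0.822 0.563 -0.091
outer loop
vertex -2.467 3.277 1.328
vertex -1.501 2.017 2.259
vertex -2.039 2.383 -0.327
endloop
endfacet
facet normal 0.222 -0.463 -0.858
outer loop
vertex -1.073 1.123 0.603
vertex -2.593 0.083 0.772
vertex -2.039 2.383 -0.327
endloop
endfacet
facet normal 0.822 0.563 -0.091
outer loop
vertex -2.039 2.383 -0.327
vertex -1.501 2.017 2.259
vertex -1.073 1.123 0.603
endloop
endfacet
facet normal 0.525 -0.685 0.506
outer loop
vertex -1.073 1.123 0.603
vertex -3.021 0.977 2.427
vertex -2.593 0.083 0.772
endloop
endfacet
facet normal 0.525 -0.685 0.505
outer loop
vertex -1.501 2.017 2.259
vertex -3.021 0.977 2.427
vertex -1.073 1.123 0.603
endloop
endfacet
facet normal -0.815 0.364 0.452
outer loop
vertex -0.468 -0.931 2.026
vertex 0.037 -0.341 2.461
vertex -0.571 -0.374 1.391
endloop
endfacet
facet normal -0.568 -0.662 -0.489
outer loop
vertex 0.243 -0.739 0.939
vertex -0.468 -0.931 2.026
vertex -0.571 -0.374 1.391
endloop
endfacet
facet normal -0.814 0.365 0.451
outer loop
vertex -0.571 -0.374 1.391
vertex 0.037 -0.341 2.461
vertex -0.066 0.215 1.826
endloop
endfacet
facet normal -0.121 0.655 -0.746
outer loop
vertex -0.066 0.215 1.826
vertex 0.243 -0.739 0.939
vertex -0.571 -0.374 1.391
endloop
endfacet
facet normal 0.121 -0.654 0.747
outer loop
vertex -0.468 -0.931 2.026
vertex 0.851 -0.706 2.009
vertex 0.037 -0.341 2.461
endloop
endfacet
facet normal -0.568 -0.663 -0.488
outer loop
vertex 0.346 -1.295 1.574
vertex -0.468 -0.931 2.026
vertex 0.243 -0.739 0.939
endloop
endfacet
facet normal 0.121 -0.655 0.746
outer loop
vertex 0.346 -1.295 1.574
vertex 0.851 -0.706 2.009
vertex -0.468 -0.931 2.026
endloop
endfacet
facet normal 0.568 0.663 0.488
outer loop
vertex 0.037 -0.341 2.461
vertex 0.851 -0.706 2.009
vertex -0.066 0.215 1.826
endloop
endfacet
facet normal -0.122 0.654 -0.746
outer loop
vertex 0.748 -0.149 1.374
vertex 0.243 -0.739 0.939
vertex -0.066 0.215 1.826
endloop
endfacet
facet normal 0.568 0.662 0.489
outer loop
vertex -0.066 0.215 1.826
vertex 0.851 -0.706 2.009
vertex 0.748 -0.149 1.374
endloop
endfacet
facet normal 0.815 -0.364 -0.451
outer loop
vertex 0.748 -0.149 1.374
vertex 0.346 -1.295 1.574
vertex 0.243 -0.739 0.939
endloop
endfacet
facet normal 0.814 -0.364 -0.452
outer loop
vertex 0.851 -0.706 2.009
vertex 0.346 -1.295 1.574
vertex 0.748 -0.149 1.374
endloop
endfacet
facet normal -0.148 0.066 0.987
outer loop
vertex -1.748 2.317 -0.273
vertex -1.67 1.366 -0.198
vertex -0.892 1.918 -0.118
endloop
endfacet
facet normal 0.171 0.653 0.738
outer loop
vertex -1.748 2.317 -0.273
vertex -0.892 1.918 -0.118
vertex -0.978 2.642 -0.739
endloop
endfacet
facet normal -0.251 0.938 0.239
outer loop
vertex -1.748 2.317 -0.273
vertex -0.978 2.642 -0.739
vertex -1.809 2.537 -1.202
endloop
endfacet
facet normal -0.832 0.526 0.179
outer loop
vertex -1.748 2.317 -0.273
vertex -1.809 2.537 -1.202
vertex -2.236 1.748 -0.868
endloop
endfacet
facet normal -0.767 -0.012 0.641
outer loop
vertex -1.748 2.317 -0.273
vertex -2.236 1.748 -0.868
vertex -1.67 1.366 -0.198
endloop
endfacet
facet normal 0.782 0.457 0.424
outer loop
vertex -0.978 2.642 -0.739
vertex -0.892 1.918 -0.118
vertex -0.424 1.892 -0.952
endloop
endfacet
facet normal 0.266 -0.494 0.828
outer loop
vertex -0.892 1.918 -0.118
vertex -1.67 1.366 -0.198
vertex -0.851 1.103 -0.618
endloop
endfacet
facet normal -0.737 -0.621 0.269
outer loop
vertex -1.67 1.366 -0.198
vertex -2.236 1.748 -0.868
vertex -1.682 0.998 -1.081
endloop
endfacet
facet normal -0.841 0.252 -0.480
outer loop
vertex -2.236 1.748 -0.868
vertex -1.809 2.537 -1.202
vertex -1.768 1.722 -1.702
endloop
endfacet
facet normal 0.098 0.918 -0.384
outer loop
vertex -1.809 2.537 -1.202
vertex -0.978 2.642 -0.739
vertex -0.99 2.274 -1.622
endloop
endfacet
facet normal 0.832 -0.526 -0.179
outer loop
vertex -0.912 1.323 -1.547
vertex -0.424 1.892 -0.952
vertex -0.851 1.103 -0.618
endloop
endfacet
facet normal 0.251 -0.938 -0.239
outer loop
vertex -0.912 1.323 -1.547
vertex -0.851 1.103 -0.618
vertex -1.682 0.998 -1.081
endloop
endfacet
facet normal -0.171 -0.653 -0.738
outer loop
vertex -0.912 1.323 -1.547
vertex -1.682 0.998 -1.081
vertex -1.768 1.722 -1.702
endloop
endfacet
facet normal 0.148 -0.066 -0.987
outer loop
vertex -0.912 1.323 -1.547
vertex -1.768 1.722 -1.702
vertex -0.99 2.274 -1.622
endloop
endfacet
facet normal 0.767 0.012 -0.641
outer loop
vertex -0.912 1.323 -1.547
vertex -0.99 2.274 -1.622
vertex -0.424 1.892 -0.952
endloop
endfacet
facet normal 0.841 -0.252 0.480
outer loop
vertex -0.851 1.103 -0.618
vertex -0.424 1.892 -0.952
vertex -0.892 1.918 -0.118
endloop
endfacet
facet normal -0.098 -0.918 0.384
outer loop
vertex -1.682 0.998 -1.081
vertex -0.851 1.103 -0.618
vertex -1.67 1.366 -0.198
endloop
endfacet
facet normal -0.782 -0.457 -0.424
outer loop
vertex -1.768 1.722 -1.702
vertex -1.682 0.998 -1.081
vertex -2.236 1.748 -0.868
endloop
endfacet
facet normal -0.266 0.494 -0.828
outer loop
vertex -0.99 2.274 -1.622
vertex -1.768 1.722 -1.702
vertex -1.809 2.537 -1.202
endloop
endfacet
facet normal 0.737 0.621 -0.269
outer loop
vertex -0.424 1.892 -0.952
vertex -0.99 2.274 -1.622
vertex -0.978 2.642 -0.739
endloop
endfacet

endsolid


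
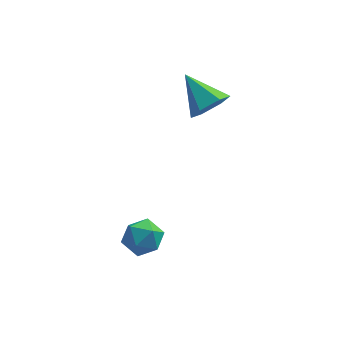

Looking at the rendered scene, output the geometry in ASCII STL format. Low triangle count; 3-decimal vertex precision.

solid 
facet normal 0.050 0.143 0.988
outer loop
vertex 0.137 -2.381 -1.148
vertex -0.475 -2.963 -1.033
vertex 0.343 -3.2 -1.04
endloop
endfacet
facet normal 0.683 0.262 0.682
outer loop
vertex 0.137 -2.381 -1.148
vertex 0.343 -3.2 -1.04
vertex 0.748 -2.732 -1.625
endloop
endfacet
facet normal 0.599 0.777 0.195
outer loop
vertex 0.137 -2.381 -1.148
vertex 0.748 -2.732 -1.625
vertex 0.181 -2.206 -1.98
endloop
endfacet
facet normal -0.087 0.976 0.201
outer loop
vertex 0.137 -2.381 -1.148
vertex 0.181 -2.206 -1.98
vertex -0.575 -2.349 -1.614
endloop
endfacet
facet normal -0.426 0.584 0.691
outer loop
vertex 0.137 -2.381 -1.148
vertex -0.575 -2.349 -1.614
vertex -0.475 -2.963 -1.033
endloop
endfacet
facet normal 0.879 -0.334 0.341
outer loop
vertex 0.748 -2.732 -1.625
vertex 0.343 -3.2 -1.04
vertex 0.515 -3.531 -1.806
endloop
endfacet
facet normal -0.146 -0.527 0.837
outer loop
vertex 0.343 -3.2 -1.04
vertex -0.475 -2.963 -1.033
vertex -0.241 -3.674 -1.44
endloop
endfacet
facet normal -0.916 0.187 0.355
outer loop
vertex -0.475 -2.963 -1.033
vertex -0.575 -2.349 -1.614
vertex -0.808 -3.148 -1.795
endloop
endfacet
facet normal -0.367 0.821 -0.437
outer loop
vertex -0.575 -2.349 -1.614
vertex 0.181 -2.206 -1.98
vertex -0.403 -2.68 -2.38
endloop
endfacet
facet normal 0.743 0.500 -0.446
outer loop
vertex 0.181 -2.206 -1.98
vertex 0.748 -2.732 -1.625
vertex 0.415 -2.917 -2.387
endloop
endfacet
facet normal 0.087 -0.976 -0.201
outer loop
vertex -0.197 -3.499 -2.272
vertex 0.515 -3.531 -1.806
vertex -0.241 -3.674 -1.44
endloop
endfacet
facet normal -0.599 -0.777 -0.195
outer loop
vertex -0.197 -3.499 -2.272
vertex -0.241 -3.674 -1.44
vertex -0.808 -3.148 -1.795
endloop
endfacet
facet normal -0.683 -0.262 -0.682
outer loop
vertex -0.197 -3.499 -2.272
vertex -0.808 -3.148 -1.795
vertex -0.403 -2.68 -2.38
endloop
endfacet
facet normal -0.050 -0.143 -0.988
outer loop
vertex -0.197 -3.499 -2.272
vertex -0.403 -2.68 -2.38
vertex 0.415 -2.917 -2.387
endloop
endfacet
facet normal 0.426 -0.584 -0.691
outer loop
vertex -0.197 -3.499 -2.272
vertex 0.415 -2.917 -2.387
vertex 0.515 -3.531 -1.806
endloop
endfacet
facet normal 0.367 -0.821 0.437
outer loop
vertex -0.241 -3.674 -1.44
vertex 0.515 -3.531 -1.806
vertex 0.343 -3.2 -1.04
endloop
endfacet
facet normal -0.743 -0.500 0.446
outer loop
vertex -0.808 -3.148 -1.795
vertex -0.241 -3.674 -1.44
vertex -0.475 -2.963 -1.033
endloop
endfacet
facet normal -0.879 0.334 -0.341
outer loop
vertex -0.403 -2.68 -2.38
vertex -0.808 -3.148 -1.795
vertex -0.575 -2.349 -1.614
endloop
endfacet
facet normal 0.146 0.527 -0.837
outer loop
vertex 0.415 -2.917 -2.387
vertex -0.403 -2.68 -2.38
vertex 0.181 -2.206 -1.98
endloop
endfacet
facet normal 0.916 -0.187 -0.355
outer loop
vertex 0.515 -3.531 -1.806
vertex 0.415 -2.917 -2.387
vertex 0.748 -2.732 -1.625
endloop
endfacet
facet normal 0.556 -0.642 -0.528
outer loop
vertex 3.09 0.805 3.144
vertex 2.376 0.462 2.809
vertex 2.762 1.121 2.415
endloop
endfacet
facet normal 0.454 0.874 0.174
outer loop
vertex 3.09 0.805 3.144
vertex 2.762 1.121 2.415
vertex 1.424 1.558 3.711
endloop
endfacet
facet normal 0.557 -0.642 -0.527
outer loop
vertex 2.762 1.121 2.415
vertex 2.376 0.462 2.809
vertex 2.049 0.778 2.079
endloop
endfacet
facet normal -0.186 0.857 -0.481
outer loop
vertex 2.762 1.121 2.415
vertex 2.049 0.778 2.079
vertex 1.424 1.558 3.711
endloop
endfacet
facet normal 0.557 -0.642 -0.527
outer loop
vertex 2.049 0.778 2.079
vertex 2.376 0.462 2.809
vertex 1.662 0.119 2.473
endloop
endfacet
facet normal -0.863 0.240 -0.445
outer loop
vertex 2.049 0.778 2.079
vertex 1.662 0.119 2.473
vertex 1.424 1.558 3.711
endloop
endfacet
facet normal 0.557 -0.641 -0.528
outer loop
vertex 1.662 0.119 2.473
vertex 2.376 0.462 2.809
vertex 1.989 -0.198 3.202
endloop
endfacet
facet normal -0.899 -0.361 0.247
outer loop
vertex 1.662 0.119 2.473
vertex 1.989 -0.198 3.202
vertex 1.424 1.558 3.711
endloop
endfacet
facet normal 0.557 -0.641 -0.528
outer loop
vertex 1.989 -0.198 3.202
vertex 2.376 0.462 2.809
vertex 2.703 0.145 3.538
endloop
endfacet
facet normal -0.259 -0.345 0.902
outer loop
vertex 1.989 -0.198 3.202
vertex 2.703 0.145 3.538
vertex 1.424 1.558 3.711
endloop
endfacet
facet normal 0.556 -0.642 -0.528
outer loop
vertex 2.703 0.145 3.538
vertex 2.376 0.462 2.809
vertex 3.09 0.805 3.144
endloop
endfacet
facet normal 0.418 0.272 0.867
outer loop
vertex 2.703 0.145 3.538
vertex 3.09 0.805 3.144
vertex 1.424 1.558 3.711
endloop
endfacet

endsolid


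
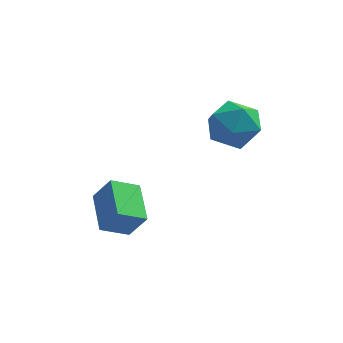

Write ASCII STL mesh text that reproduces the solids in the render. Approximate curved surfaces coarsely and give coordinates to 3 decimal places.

solid 
facet normal -0.531 0.135 -0.837
outer loop
vertex -3.088 -4.61 -3.036
vertex -3.365 -3.305 -2.649
vertex -2.28 -4.302 -3.499
endloop
endfacet
facet normal 0.199 -0.940 -0.277
outer loop
vertex -1.755 -4.435 -2.671
vertex -3.088 -4.61 -3.036
vertex -2.28 -4.302 -3.499
endloop
endfacet
facet normal -0.531 0.135 -0.836
outer loop
vertex -2.28 -4.302 -3.499
vertex -3.365 -3.305 -2.649
vertex -2.558 -2.996 -3.112
endloop
endfacet
facet normal 0.824 0.315 -0.472
outer loop
vertex -2.558 -2.996 -3.112
vertex -1.755 -4.435 -2.671
vertex -2.28 -4.302 -3.499
endloop
endfacet
facet normal -0.824 -0.315 0.472
outer loop
vertex -3.088 -4.61 -3.036
vertex -2.84 -3.438 -1.821
vertex -3.365 -3.305 -2.649
endloop
endfacet
facet normal 0.200 -0.939 -0.279
outer loop
vertex -2.562 -4.744 -2.208
vertex -3.088 -4.61 -3.036
vertex -1.755 -4.435 -2.671
endloop
endfacet
facet normal -0.823 -0.315 0.472
outer loop
vertex -2.562 -4.744 -2.208
vertex -2.84 -3.438 -1.821
vertex -3.088 -4.61 -3.036
endloop
endfacet
facet normal -0.200 0.939 0.278
outer loop
vertex -3.365 -3.305 -2.649
vertex -2.84 -3.438 -1.821
vertex -2.558 -2.996 -3.112
endloop
endfacet
facet normal 0.823 0.315 -0.472
outer loop
vertex -2.032 -3.13 -2.284
vertex -1.755 -4.435 -2.671
vertex -2.558 -2.996 -3.112
endloop
endfacet
facet normal -0.199 0.940 0.278
outer loop
vertex -2.558 -2.996 -3.112
vertex -2.84 -3.438 -1.821
vertex -2.032 -3.13 -2.284
endloop
endfacet
facet normal 0.532 -0.135 0.836
outer loop
vertex -2.032 -3.13 -2.284
vertex -2.562 -4.744 -2.208
vertex -1.755 -4.435 -2.671
endloop
endfacet
facet normal 0.531 -0.135 0.837
outer loop
vertex -2.84 -3.438 -1.821
vertex -2.562 -4.744 -2.208
vertex -2.032 -3.13 -2.284
endloop
endfacet
facet normal -0.270 0.128 0.954
outer loop
vertex 0.447 -1.904 0.563
vertex 0.008 -2.695 0.545
vertex 0.879 -2.667 0.788
endloop
endfacet
facet normal 0.356 0.444 0.823
outer loop
vertex 0.447 -1.904 0.563
vertex 0.879 -2.667 0.788
vertex 1.293 -2.048 0.275
endloop
endfacet
facet normal 0.258 0.919 0.298
outer loop
vertex 0.447 -1.904 0.563
vertex 1.293 -2.048 0.275
vertex 0.678 -1.694 -0.286
endloop
endfacet
facet normal -0.429 0.897 0.105
outer loop
vertex 0.447 -1.904 0.563
vertex 0.678 -1.694 -0.286
vertex -0.116 -2.093 -0.119
endloop
endfacet
facet normal -0.756 0.408 0.511
outer loop
vertex 0.447 -1.904 0.563
vertex -0.116 -2.093 -0.119
vertex 0.008 -2.695 0.545
endloop
endfacet
facet normal 0.808 -0.054 0.586
outer loop
vertex 1.293 -2.048 0.275
vertex 0.879 -2.667 0.788
vertex 1.376 -2.927 0.079
endloop
endfacet
facet normal -0.205 -0.565 0.799
outer loop
vertex 0.879 -2.667 0.788
vertex 0.008 -2.695 0.545
vertex 0.582 -3.326 0.246
endloop
endfacet
facet normal -0.990 -0.112 0.083
outer loop
vertex 0.008 -2.695 0.545
vertex -0.116 -2.093 -0.119
vertex -0.033 -2.972 -0.315
endloop
endfacet
facet normal -0.461 0.678 -0.572
outer loop
vertex -0.116 -2.093 -0.119
vertex 0.678 -1.694 -0.286
vertex 0.381 -2.353 -0.828
endloop
endfacet
facet normal 0.649 0.714 -0.261
outer loop
vertex 0.678 -1.694 -0.286
vertex 1.293 -2.048 0.275
vertex 1.252 -2.325 -0.585
endloop
endfacet
facet normal 0.429 -0.897 -0.105
outer loop
vertex 0.813 -3.116 -0.603
vertex 1.376 -2.927 0.079
vertex 0.582 -3.326 0.246
endloop
endfacet
facet normal -0.258 -0.919 -0.298
outer loop
vertex 0.813 -3.116 -0.603
vertex 0.582 -3.326 0.246
vertex -0.033 -2.972 -0.315
endloop
endfacet
facet normal -0.356 -0.444 -0.823
outer loop
vertex 0.813 -3.116 -0.603
vertex -0.033 -2.972 -0.315
vertex 0.381 -2.353 -0.828
endloop
endfacet
facet normal 0.270 -0.128 -0.954
outer loop
vertex 0.813 -3.116 -0.603
vertex 0.381 -2.353 -0.828
vertex 1.252 -2.325 -0.585
endloop
endfacet
facet normal 0.756 -0.408 -0.511
outer loop
vertex 0.813 -3.116 -0.603
vertex 1.252 -2.325 -0.585
vertex 1.376 -2.927 0.079
endloop
endfacet
facet normal 0.461 -0.678 0.572
outer loop
vertex 0.582 -3.326 0.246
vertex 1.376 -2.927 0.079
vertex 0.879 -2.667 0.788
endloop
endfacet
facet normal -0.649 -0.714 0.261
outer loop
vertex -0.033 -2.972 -0.315
vertex 0.582 -3.326 0.246
vertex 0.008 -2.695 0.545
endloop
endfacet
facet normal -0.808 0.054 -0.586
outer loop
vertex 0.381 -2.353 -0.828
vertex -0.033 -2.972 -0.315
vertex -0.116 -2.093 -0.119
endloop
endfacet
facet normal 0.205 0.565 -0.799
outer loop
vertex 1.252 -2.325 -0.585
vertex 0.381 -2.353 -0.828
vertex 0.678 -1.694 -0.286
endloop
endfacet
facet normal 0.990 0.112 -0.083
outer loop
vertex 1.376 -2.927 0.079
vertex 1.252 -2.325 -0.585
vertex 1.293 -2.048 0.275
endloop
endfacet

endsolid


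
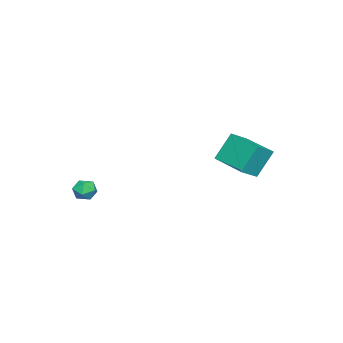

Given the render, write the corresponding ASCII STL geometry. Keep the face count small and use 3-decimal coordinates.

solid 
facet normal -0.090 0.930 -0.355
outer loop
vertex 1.904 -2.994 -0.879
vertex 1.324 -2.93 -0.565
vertex 1.886 -2.759 -0.259
endloop
endfacet
facet normal 0.596 0.756 -0.269
outer loop
vertex 1.904 -2.994 -0.879
vertex 1.886 -2.759 -0.259
vertex 2.355 -3.192 -0.436
endloop
endfacet
facet normal 0.728 0.175 -0.663
outer loop
vertex 1.904 -2.994 -0.879
vertex 2.355 -3.192 -0.436
vertex 2.083 -3.631 -0.851
endloop
endfacet
facet normal 0.122 -0.009 -0.992
outer loop
vertex 1.904 -2.994 -0.879
vertex 2.083 -3.631 -0.851
vertex 1.446 -3.469 -0.931
endloop
endfacet
facet normal -0.384 0.458 -0.802
outer loop
vertex 1.904 -2.994 -0.879
vertex 1.446 -3.469 -0.931
vertex 1.324 -2.93 -0.565
endloop
endfacet
facet normal 0.697 0.585 0.416
outer loop
vertex 2.355 -3.192 -0.436
vertex 1.886 -2.759 -0.259
vertex 2.054 -3.251 0.151
endloop
endfacet
facet normal -0.415 0.867 0.277
outer loop
vertex 1.886 -2.759 -0.259
vertex 1.324 -2.93 -0.565
vertex 1.417 -3.089 0.071
endloop
endfacet
facet normal -0.889 0.101 -0.446
outer loop
vertex 1.324 -2.93 -0.565
vertex 1.446 -3.469 -0.931
vertex 1.145 -3.528 -0.344
endloop
endfacet
facet normal -0.071 -0.653 -0.754
outer loop
vertex 1.446 -3.469 -0.931
vertex 2.083 -3.631 -0.851
vertex 1.614 -3.961 -0.521
endloop
endfacet
facet normal 0.909 -0.354 -0.221
outer loop
vertex 2.083 -3.631 -0.851
vertex 2.355 -3.192 -0.436
vertex 2.176 -3.79 -0.215
endloop
endfacet
facet normal -0.122 0.009 0.992
outer loop
vertex 1.596 -3.726 0.099
vertex 2.054 -3.251 0.151
vertex 1.417 -3.089 0.071
endloop
endfacet
facet normal -0.728 -0.175 0.663
outer loop
vertex 1.596 -3.726 0.099
vertex 1.417 -3.089 0.071
vertex 1.145 -3.528 -0.344
endloop
endfacet
facet normal -0.596 -0.756 0.269
outer loop
vertex 1.596 -3.726 0.099
vertex 1.145 -3.528 -0.344
vertex 1.614 -3.961 -0.521
endloop
endfacet
facet normal 0.090 -0.930 0.355
outer loop
vertex 1.596 -3.726 0.099
vertex 1.614 -3.961 -0.521
vertex 2.176 -3.79 -0.215
endloop
endfacet
facet normal 0.384 -0.458 0.802
outer loop
vertex 1.596 -3.726 0.099
vertex 2.176 -3.79 -0.215
vertex 2.054 -3.251 0.151
endloop
endfacet
facet normal 0.071 0.653 0.754
outer loop
vertex 1.417 -3.089 0.071
vertex 2.054 -3.251 0.151
vertex 1.886 -2.759 -0.259
endloop
endfacet
facet normal -0.909 0.354 0.221
outer loop
vertex 1.145 -3.528 -0.344
vertex 1.417 -3.089 0.071
vertex 1.324 -2.93 -0.565
endloop
endfacet
facet normal -0.697 -0.585 -0.416
outer loop
vertex 1.614 -3.961 -0.521
vertex 1.145 -3.528 -0.344
vertex 1.446 -3.469 -0.931
endloop
endfacet
facet normal 0.415 -0.867 -0.277
outer loop
vertex 2.176 -3.79 -0.215
vertex 1.614 -3.961 -0.521
vertex 2.083 -3.631 -0.851
endloop
endfacet
facet normal 0.889 -0.101 0.446
outer loop
vertex 2.054 -3.251 0.151
vertex 2.176 -3.79 -0.215
vertex 2.355 -3.192 -0.436
endloop
endfacet
facet normal -0.787 0.383 -0.484
outer loop
vertex -4.58 2.066 1.657
vertex -3.544 3.888 1.414
vertex -3.937 1.501 0.164
endloop
endfacet
facet normal -0.491 -0.863 0.115
outer loop
vertex -3.056 1.072 0.706
vertex -4.58 2.066 1.657
vertex -3.937 1.501 0.164
endloop
endfacet
facet normal -0.787 0.383 -0.484
outer loop
vertex -3.937 1.501 0.164
vertex -3.544 3.888 1.414
vertex -2.901 3.323 -0.079
endloop
endfacet
facet normal 0.374 -0.328 -0.867
outer loop
vertex -2.901 3.323 -0.079
vertex -3.056 1.072 0.706
vertex -3.937 1.501 0.164
endloop
endfacet
facet normal -0.374 0.328 0.867
outer loop
vertex -4.58 2.066 1.657
vertex -2.663 3.459 1.956
vertex -3.544 3.888 1.414
endloop
endfacet
facet normal -0.491 -0.863 0.115
outer loop
vertex -3.699 1.637 2.199
vertex -4.58 2.066 1.657
vertex -3.056 1.072 0.706
endloop
endfacet
facet normal -0.374 0.328 0.867
outer loop
vertex -3.699 1.637 2.199
vertex -2.663 3.459 1.956
vertex -4.58 2.066 1.657
endloop
endfacet
facet normal 0.491 0.863 -0.115
outer loop
vertex -3.544 3.888 1.414
vertex -2.663 3.459 1.956
vertex -2.901 3.323 -0.079
endloop
endfacet
facet normal 0.374 -0.328 -0.867
outer loop
vertex -2.02 2.894 0.463
vertex -3.056 1.072 0.706
vertex -2.901 3.323 -0.079
endloop
endfacet
facet normal 0.491 0.863 -0.115
outer loop
vertex -2.901 3.323 -0.079
vertex -2.663 3.459 1.956
vertex -2.02 2.894 0.463
endloop
endfacet
facet normal 0.787 -0.383 0.484
outer loop
vertex -2.02 2.894 0.463
vertex -3.699 1.637 2.199
vertex -3.056 1.072 0.706
endloop
endfacet
facet normal 0.787 -0.383 0.484
outer loop
vertex -2.663 3.459 1.956
vertex -3.699 1.637 2.199
vertex -2.02 2.894 0.463
endloop
endfacet

endsolid


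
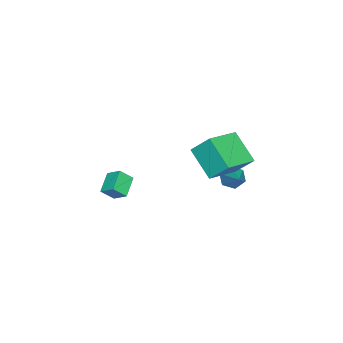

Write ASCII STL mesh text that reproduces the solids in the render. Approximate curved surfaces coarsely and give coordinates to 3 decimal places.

solid 
facet normal -0.930 0.273 -0.247
outer loop
vertex 0.527 2.764 4.054
vertex 1.292 4.194 2.753
vertex 0.526 1.701 2.885
endloop
endfacet
facet normal -0.368 -0.688 0.626
outer loop
vertex 2.488 1.126 3.407
vertex 0.527 2.764 4.054
vertex 0.526 1.701 2.885
endloop
endfacet
facet normal -0.930 0.273 -0.248
outer loop
vertex 0.526 1.701 2.885
vertex 1.292 4.194 2.753
vertex 1.292 3.131 1.584
endloop
endfacet
facet normal -0.000 -0.673 -0.740
outer loop
vertex 1.292 3.131 1.584
vertex 2.488 1.126 3.407
vertex 0.526 1.701 2.885
endloop
endfacet
facet normal 0.000 0.673 0.740
outer loop
vertex 0.527 2.764 4.054
vertex 3.254 3.619 3.275
vertex 1.292 4.194 2.753
endloop
endfacet
facet normal -0.368 -0.688 0.626
outer loop
vertex 2.488 2.189 4.576
vertex 0.527 2.764 4.054
vertex 2.488 1.126 3.407
endloop
endfacet
facet normal 0.000 0.673 0.740
outer loop
vertex 2.488 2.189 4.576
vertex 3.254 3.619 3.275
vertex 0.527 2.764 4.054
endloop
endfacet
facet normal 0.368 0.688 -0.626
outer loop
vertex 1.292 4.194 2.753
vertex 3.254 3.619 3.275
vertex 1.292 3.131 1.584
endloop
endfacet
facet normal -0.000 -0.673 -0.740
outer loop
vertex 3.253 2.556 2.106
vertex 2.488 1.126 3.407
vertex 1.292 3.131 1.584
endloop
endfacet
facet normal 0.368 0.688 -0.626
outer loop
vertex 1.292 3.131 1.584
vertex 3.254 3.619 3.275
vertex 3.253 2.556 2.106
endloop
endfacet
facet normal 0.930 -0.272 0.248
outer loop
vertex 3.253 2.556 2.106
vertex 2.488 2.189 4.576
vertex 2.488 1.126 3.407
endloop
endfacet
facet normal 0.930 -0.273 0.247
outer loop
vertex 3.254 3.619 3.275
vertex 2.488 2.189 4.576
vertex 3.253 2.556 2.106
endloop
endfacet
facet normal -0.697 -0.486 -0.526
outer loop
vertex 0.636 2.093 -0.236
vertex 0.106 2.459 0.128
vertex 0.384 2.738 -0.498
endloop
endfacet
facet normal 0.812 0.083 -0.577
outer loop
vertex 0.636 2.093 -0.236
vertex 0.384 2.738 -0.498
vertex 1.514 3.441 1.192
endloop
endfacet
facet normal -0.697 -0.486 -0.526
outer loop
vertex 0.384 2.738 -0.498
vertex 0.106 2.459 0.128
vertex -0.146 3.104 -0.134
endloop
endfacet
facet normal 0.231 0.834 -0.501
outer loop
vertex 0.384 2.738 -0.498
vertex -0.146 3.104 -0.134
vertex 1.514 3.441 1.192
endloop
endfacet
facet normal -0.697 -0.486 -0.527
outer loop
vertex -0.146 3.104 -0.134
vertex 0.106 2.459 0.128
vertex -0.425 2.825 0.493
endloop
endfacet
facet normal -0.370 0.899 0.235
outer loop
vertex -0.146 3.104 -0.134
vertex -0.425 2.825 0.493
vertex 1.514 3.441 1.192
endloop
endfacet
facet normal -0.697 -0.486 -0.527
outer loop
vertex -0.425 2.825 0.493
vertex 0.106 2.459 0.128
vertex -0.173 2.18 0.754
endloop
endfacet
facet normal -0.390 0.210 0.896
outer loop
vertex -0.425 2.825 0.493
vertex -0.173 2.18 0.754
vertex 1.514 3.441 1.192
endloop
endfacet
facet normal -0.697 -0.486 -0.527
outer loop
vertex -0.173 2.18 0.754
vertex 0.106 2.459 0.128
vertex 0.357 1.814 0.39
endloop
endfacet
facet normal 0.190 -0.540 0.820
outer loop
vertex -0.173 2.18 0.754
vertex 0.357 1.814 0.39
vertex 1.514 3.441 1.192
endloop
endfacet
facet normal -0.697 -0.486 -0.527
outer loop
vertex 0.357 1.814 0.39
vertex 0.106 2.459 0.128
vertex 0.636 2.093 -0.236
endloop
endfacet
facet normal 0.792 -0.605 0.084
outer loop
vertex 0.357 1.814 0.39
vertex 0.636 2.093 -0.236
vertex 1.514 3.441 1.192
endloop
endfacet
facet normal -0.468 0.548 -0.693
outer loop
vertex 0.549 -3.232 -1.419
vertex 1.75 -3.027 -2.067
vertex 0.388 -4.088 -1.987
endloop
endfacet
facet normal -0.870 -0.148 0.470
outer loop
vertex 0.87 -4.653 -1.273
vertex 0.549 -3.232 -1.419
vertex 0.388 -4.088 -1.987
endloop
endfacet
facet normal -0.468 0.548 -0.693
outer loop
vertex 0.388 -4.088 -1.987
vertex 1.75 -3.027 -2.067
vertex 1.589 -3.883 -2.635
endloop
endfacet
facet normal -0.155 -0.823 -0.547
outer loop
vertex 1.589 -3.883 -2.635
vertex 0.87 -4.653 -1.273
vertex 0.388 -4.088 -1.987
endloop
endfacet
facet normal 0.155 0.823 0.547
outer loop
vertex 0.549 -3.232 -1.419
vertex 2.232 -3.592 -1.353
vertex 1.75 -3.027 -2.067
endloop
endfacet
facet normal -0.870 -0.148 0.470
outer loop
vertex 1.031 -3.797 -0.705
vertex 0.549 -3.232 -1.419
vertex 0.87 -4.653 -1.273
endloop
endfacet
facet normal 0.155 0.823 0.547
outer loop
vertex 1.031 -3.797 -0.705
vertex 2.232 -3.592 -1.353
vertex 0.549 -3.232 -1.419
endloop
endfacet
facet normal 0.870 0.148 -0.470
outer loop
vertex 1.75 -3.027 -2.067
vertex 2.232 -3.592 -1.353
vertex 1.589 -3.883 -2.635
endloop
endfacet
facet normal -0.155 -0.823 -0.547
outer loop
vertex 2.071 -4.448 -1.921
vertex 0.87 -4.653 -1.273
vertex 1.589 -3.883 -2.635
endloop
endfacet
facet normal 0.870 0.148 -0.470
outer loop
vertex 1.589 -3.883 -2.635
vertex 2.232 -3.592 -1.353
vertex 2.071 -4.448 -1.921
endloop
endfacet
facet normal 0.468 -0.548 0.693
outer loop
vertex 2.071 -4.448 -1.921
vertex 1.031 -3.797 -0.705
vertex 0.87 -4.653 -1.273
endloop
endfacet
facet normal 0.468 -0.548 0.693
outer loop
vertex 2.232 -3.592 -1.353
vertex 1.031 -3.797 -0.705
vertex 2.071 -4.448 -1.921
endloop
endfacet

endsolid


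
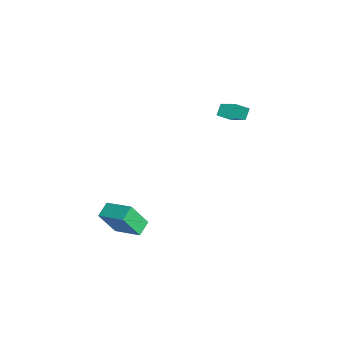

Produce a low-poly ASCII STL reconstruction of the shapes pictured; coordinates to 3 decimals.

solid 
facet normal -0.739 0.578 0.345
outer loop
vertex 0.641 -4.385 -0.348
vertex 1.947 -3.13 0.346
vertex 0.609 -3.417 -2.04
endloop
endfacet
facet normal -0.673 -0.647 -0.358
outer loop
vertex 1.393 -4.03 -2.406
vertex 0.641 -4.385 -0.348
vertex 0.609 -3.417 -2.04
endloop
endfacet
facet normal -0.739 0.578 0.345
outer loop
vertex 0.609 -3.417 -2.04
vertex 1.947 -3.13 0.346
vertex 1.915 -2.162 -1.346
endloop
endfacet
facet normal -0.016 0.497 -0.868
outer loop
vertex 1.915 -2.162 -1.346
vertex 1.393 -4.03 -2.406
vertex 0.609 -3.417 -2.04
endloop
endfacet
facet normal 0.016 -0.497 0.868
outer loop
vertex 0.641 -4.385 -0.348
vertex 2.731 -3.743 -0.02
vertex 1.947 -3.13 0.346
endloop
endfacet
facet normal -0.673 -0.647 -0.358
outer loop
vertex 1.425 -4.998 -0.714
vertex 0.641 -4.385 -0.348
vertex 1.393 -4.03 -2.406
endloop
endfacet
facet normal 0.016 -0.497 0.868
outer loop
vertex 1.425 -4.998 -0.714
vertex 2.731 -3.743 -0.02
vertex 0.641 -4.385 -0.348
endloop
endfacet
facet normal 0.673 0.647 0.358
outer loop
vertex 1.947 -3.13 0.346
vertex 2.731 -3.743 -0.02
vertex 1.915 -2.162 -1.346
endloop
endfacet
facet normal -0.016 0.497 -0.868
outer loop
vertex 2.699 -2.775 -1.712
vertex 1.393 -4.03 -2.406
vertex 1.915 -2.162 -1.346
endloop
endfacet
facet normal 0.673 0.647 0.358
outer loop
vertex 1.915 -2.162 -1.346
vertex 2.731 -3.743 -0.02
vertex 2.699 -2.775 -1.712
endloop
endfacet
facet normal 0.739 -0.578 -0.345
outer loop
vertex 2.699 -2.775 -1.712
vertex 1.425 -4.998 -0.714
vertex 1.393 -4.03 -2.406
endloop
endfacet
facet normal 0.739 -0.578 -0.345
outer loop
vertex 2.731 -3.743 -0.02
vertex 1.425 -4.998 -0.714
vertex 2.699 -2.775 -1.712
endloop
endfacet
facet normal -0.465 0.382 0.799
outer loop
vertex -2.767 2.99 4.725
vertex -2.091 3.741 4.759
vertex -3.939 4.1 3.512
endloop
endfacet
facet normal -0.669 -0.743 -0.033
outer loop
vertex -3.549 3.779 2.841
vertex -2.767 2.99 4.725
vertex -3.939 4.1 3.512
endloop
endfacet
facet normal -0.465 0.382 0.799
outer loop
vertex -3.939 4.1 3.512
vertex -2.091 3.741 4.759
vertex -3.264 4.851 3.546
endloop
endfacet
facet normal -0.581 0.549 -0.601
outer loop
vertex -3.264 4.851 3.546
vertex -3.549 3.779 2.841
vertex -3.939 4.1 3.512
endloop
endfacet
facet normal 0.581 -0.550 0.600
outer loop
vertex -2.767 2.99 4.725
vertex -1.701 3.42 4.088
vertex -2.091 3.741 4.759
endloop
endfacet
facet normal -0.668 -0.743 -0.034
outer loop
vertex -2.376 2.669 4.054
vertex -2.767 2.99 4.725
vertex -3.549 3.779 2.841
endloop
endfacet
facet normal 0.581 -0.549 0.601
outer loop
vertex -2.376 2.669 4.054
vertex -1.701 3.42 4.088
vertex -2.767 2.99 4.725
endloop
endfacet
facet normal 0.669 0.743 0.033
outer loop
vertex -2.091 3.741 4.759
vertex -1.701 3.42 4.088
vertex -3.264 4.851 3.546
endloop
endfacet
facet normal -0.580 0.550 -0.601
outer loop
vertex -2.873 4.53 2.875
vertex -3.549 3.779 2.841
vertex -3.264 4.851 3.546
endloop
endfacet
facet normal 0.668 0.743 0.034
outer loop
vertex -3.264 4.851 3.546
vertex -1.701 3.42 4.088
vertex -2.873 4.53 2.875
endloop
endfacet
facet normal 0.465 -0.382 -0.799
outer loop
vertex -2.873 4.53 2.875
vertex -2.376 2.669 4.054
vertex -3.549 3.779 2.841
endloop
endfacet
facet normal 0.465 -0.382 -0.799
outer loop
vertex -1.701 3.42 4.088
vertex -2.376 2.669 4.054
vertex -2.873 4.53 2.875
endloop
endfacet

endsolid


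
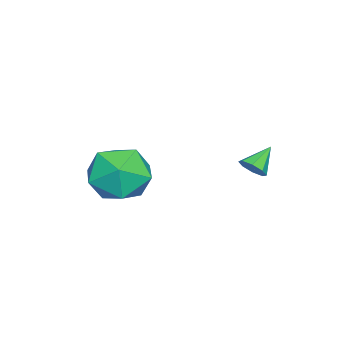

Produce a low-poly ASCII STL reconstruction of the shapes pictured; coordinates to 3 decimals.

solid 
facet normal 0.723 -0.348 -0.596
outer loop
vertex -3.277 2.491 2.579
vertex -3.476 2.77 2.175
vertex -3.118 2.863 2.555
endloop
endfacet
facet normal 0.222 -0.032 0.975
outer loop
vertex -3.277 2.491 2.579
vertex -3.118 2.863 2.555
vertex -4.264 3.15 2.825
endloop
endfacet
facet normal 0.723 -0.349 -0.596
outer loop
vertex -3.118 2.863 2.555
vertex -3.476 2.77 2.175
vertex -3.168 3.181 2.308
endloop
endfacet
facet normal 0.323 0.612 0.722
outer loop
vertex -3.118 2.863 2.555
vertex -3.168 3.181 2.308
vertex -4.264 3.15 2.825
endloop
endfacet
facet normal 0.723 -0.349 -0.596
outer loop
vertex -3.168 3.181 2.308
vertex -3.476 2.77 2.175
vertex -3.399 3.258 1.983
endloop
endfacet
facet normal 0.061 0.980 0.189
outer loop
vertex -3.168 3.181 2.308
vertex -3.399 3.258 1.983
vertex -4.264 3.15 2.825
endloop
endfacet
facet normal 0.722 -0.349 -0.597
outer loop
vertex -3.399 3.258 1.983
vertex -3.476 2.77 2.175
vertex -3.675 3.05 1.771
endloop
endfacet
facet normal -0.409 0.858 -0.310
outer loop
vertex -3.399 3.258 1.983
vertex -3.675 3.05 1.771
vertex -4.264 3.15 2.825
endloop
endfacet
facet normal 0.724 -0.347 -0.597
outer loop
vertex -3.675 3.05 1.771
vertex -3.476 2.77 2.175
vertex -3.834 2.677 1.795
endloop
endfacet
facet normal -0.815 0.316 -0.485
outer loop
vertex -3.675 3.05 1.771
vertex -3.834 2.677 1.795
vertex -4.264 3.15 2.825
endloop
endfacet
facet normal 0.723 -0.349 -0.596
outer loop
vertex -3.834 2.677 1.795
vertex -3.476 2.77 2.175
vertex -3.784 2.359 2.042
endloop
endfacet
facet normal -0.916 -0.325 -0.233
outer loop
vertex -3.834 2.677 1.795
vertex -3.784 2.359 2.042
vertex -4.264 3.15 2.825
endloop
endfacet
facet normal 0.723 -0.349 -0.596
outer loop
vertex -3.784 2.359 2.042
vertex -3.476 2.77 2.175
vertex -3.553 2.282 2.367
endloop
endfacet
facet normal -0.654 -0.694 0.300
outer loop
vertex -3.784 2.359 2.042
vertex -3.553 2.282 2.367
vertex -4.264 3.15 2.825
endloop
endfacet
facet normal 0.723 -0.349 -0.597
outer loop
vertex -3.553 2.282 2.367
vertex -3.476 2.77 2.175
vertex -3.277 2.491 2.579
endloop
endfacet
facet normal -0.182 -0.571 0.800
outer loop
vertex -3.553 2.282 2.367
vertex -3.277 2.491 2.579
vertex -4.264 3.15 2.825
endloop
endfacet
facet normal 0.264 0.039 0.964
outer loop
vertex -1.457 -0.409 3.551
vertex -0.999 -1.525 3.471
vertex -0.299 -0.566 3.24
endloop
endfacet
facet normal 0.273 0.690 0.670
outer loop
vertex -1.457 -0.409 3.551
vertex -0.299 -0.566 3.24
vertex -0.973 0.258 2.666
endloop
endfacet
facet normal -0.379 0.827 0.416
outer loop
vertex -1.457 -0.409 3.551
vertex -0.973 0.258 2.666
vertex -2.089 -0.192 2.543
endloop
endfacet
facet normal -0.792 0.261 0.553
outer loop
vertex -1.457 -0.409 3.551
vertex -2.089 -0.192 2.543
vertex -2.105 -1.294 3.041
endloop
endfacet
facet normal -0.394 -0.225 0.891
outer loop
vertex -1.457 -0.409 3.551
vertex -2.105 -1.294 3.041
vertex -0.999 -1.525 3.471
endloop
endfacet
facet normal 0.727 0.677 0.118
outer loop
vertex -0.973 0.258 2.666
vertex -0.299 -0.566 3.24
vertex -0.215 -0.446 2.039
endloop
endfacet
facet normal 0.711 -0.376 0.594
outer loop
vertex -0.299 -0.566 3.24
vertex -0.999 -1.525 3.471
vertex -0.231 -1.548 2.537
endloop
endfacet
facet normal -0.353 -0.805 0.477
outer loop
vertex -0.999 -1.525 3.471
vertex -2.105 -1.294 3.041
vertex -1.347 -1.998 2.414
endloop
endfacet
facet normal -0.997 -0.018 -0.072
outer loop
vertex -2.105 -1.294 3.041
vertex -2.089 -0.192 2.543
vertex -2.021 -1.174 1.84
endloop
endfacet
facet normal -0.330 0.897 -0.293
outer loop
vertex -2.089 -0.192 2.543
vertex -0.973 0.258 2.666
vertex -1.321 -0.215 1.609
endloop
endfacet
facet normal 0.792 -0.261 -0.553
outer loop
vertex -0.863 -1.331 1.529
vertex -0.215 -0.446 2.039
vertex -0.231 -1.548 2.537
endloop
endfacet
facet normal 0.379 -0.827 -0.416
outer loop
vertex -0.863 -1.331 1.529
vertex -0.231 -1.548 2.537
vertex -1.347 -1.998 2.414
endloop
endfacet
facet normal -0.273 -0.690 -0.670
outer loop
vertex -0.863 -1.331 1.529
vertex -1.347 -1.998 2.414
vertex -2.021 -1.174 1.84
endloop
endfacet
facet normal -0.264 -0.039 -0.964
outer loop
vertex -0.863 -1.331 1.529
vertex -2.021 -1.174 1.84
vertex -1.321 -0.215 1.609
endloop
endfacet
facet normal 0.394 0.225 -0.891
outer loop
vertex -0.863 -1.331 1.529
vertex -1.321 -0.215 1.609
vertex -0.215 -0.446 2.039
endloop
endfacet
facet normal 0.997 0.018 0.072
outer loop
vertex -0.231 -1.548 2.537
vertex -0.215 -0.446 2.039
vertex -0.299 -0.566 3.24
endloop
endfacet
facet normal 0.330 -0.897 0.293
outer loop
vertex -1.347 -1.998 2.414
vertex -0.231 -1.548 2.537
vertex -0.999 -1.525 3.471
endloop
endfacet
facet normal -0.727 -0.677 -0.118
outer loop
vertex -2.021 -1.174 1.84
vertex -1.347 -1.998 2.414
vertex -2.105 -1.294 3.041
endloop
endfacet
facet normal -0.711 0.376 -0.594
outer loop
vertex -1.321 -0.215 1.609
vertex -2.021 -1.174 1.84
vertex -2.089 -0.192 2.543
endloop
endfacet
facet normal 0.353 0.805 -0.477
outer loop
vertex -0.215 -0.446 2.039
vertex -1.321 -0.215 1.609
vertex -0.973 0.258 2.666
endloop
endfacet

endsolid
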